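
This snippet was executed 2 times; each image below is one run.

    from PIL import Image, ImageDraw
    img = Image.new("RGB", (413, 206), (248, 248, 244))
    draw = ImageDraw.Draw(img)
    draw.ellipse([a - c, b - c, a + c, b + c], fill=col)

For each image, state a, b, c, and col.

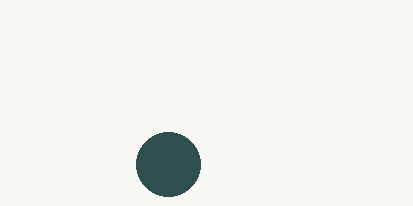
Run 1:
a = 168
b = 164
c = 32
col = 'darkslategray'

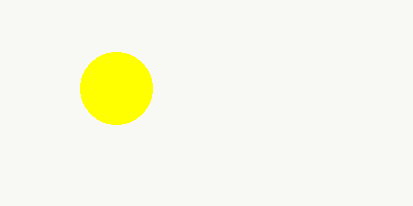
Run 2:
a = 116
b = 88
c = 36
col = 'yellow'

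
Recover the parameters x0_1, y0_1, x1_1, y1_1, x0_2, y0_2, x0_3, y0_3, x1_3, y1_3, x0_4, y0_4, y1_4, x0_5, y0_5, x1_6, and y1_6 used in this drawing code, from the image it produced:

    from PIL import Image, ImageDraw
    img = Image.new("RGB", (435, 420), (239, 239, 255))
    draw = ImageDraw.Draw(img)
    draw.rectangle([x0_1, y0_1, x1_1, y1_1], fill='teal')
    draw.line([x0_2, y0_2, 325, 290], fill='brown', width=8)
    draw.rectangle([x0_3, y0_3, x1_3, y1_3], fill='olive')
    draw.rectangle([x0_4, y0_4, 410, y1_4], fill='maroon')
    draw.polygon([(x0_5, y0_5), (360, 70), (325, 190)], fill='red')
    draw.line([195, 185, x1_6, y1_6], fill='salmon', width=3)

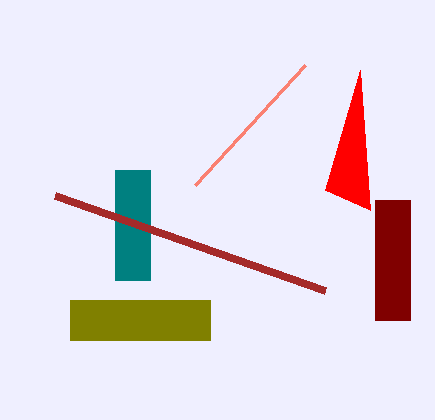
x0_1 = 115
y0_1 = 170
x1_1 = 150
y1_1 = 280
x0_2 = 55
y0_2 = 195
x0_3 = 70
y0_3 = 300
x1_3 = 210
y1_3 = 340
x0_4 = 375
y0_4 = 200
y1_4 = 320
x0_5 = 370
y0_5 = 210
x1_6 = 305
y1_6 = 65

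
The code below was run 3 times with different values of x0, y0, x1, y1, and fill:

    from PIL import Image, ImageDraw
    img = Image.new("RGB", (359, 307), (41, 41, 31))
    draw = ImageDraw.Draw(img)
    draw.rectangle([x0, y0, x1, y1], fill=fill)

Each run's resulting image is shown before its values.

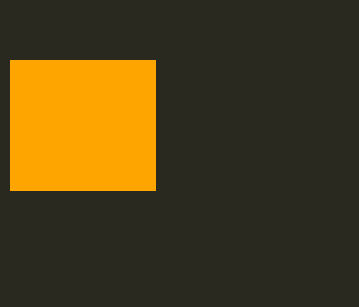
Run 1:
x0 = 10
y0 = 60
x1 = 155
y1 = 190
fill = 'orange'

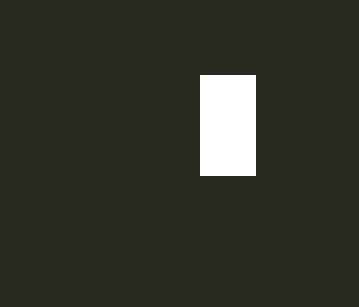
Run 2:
x0 = 200; y0 = 75; x1 = 255; y1 = 175; fill = 'white'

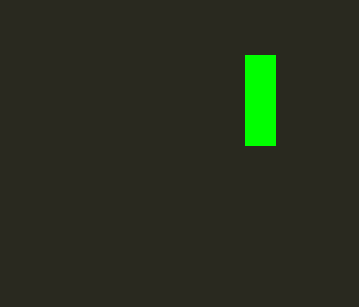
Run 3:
x0 = 245
y0 = 55
x1 = 275
y1 = 145
fill = 'lime'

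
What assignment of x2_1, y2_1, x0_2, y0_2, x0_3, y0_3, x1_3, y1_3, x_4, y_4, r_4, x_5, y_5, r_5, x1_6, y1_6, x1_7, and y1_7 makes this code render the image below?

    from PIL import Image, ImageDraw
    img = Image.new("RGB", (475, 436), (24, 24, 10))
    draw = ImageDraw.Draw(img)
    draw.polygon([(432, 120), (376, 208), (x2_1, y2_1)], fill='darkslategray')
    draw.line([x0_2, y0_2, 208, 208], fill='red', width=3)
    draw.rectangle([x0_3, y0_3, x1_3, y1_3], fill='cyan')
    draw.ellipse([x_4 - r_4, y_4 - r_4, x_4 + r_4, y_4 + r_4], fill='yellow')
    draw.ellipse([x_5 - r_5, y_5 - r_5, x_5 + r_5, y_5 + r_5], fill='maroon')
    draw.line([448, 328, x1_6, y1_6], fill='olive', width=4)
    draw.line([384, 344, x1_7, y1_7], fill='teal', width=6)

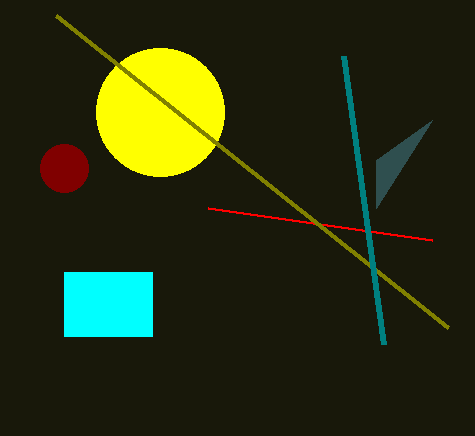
x2_1 = 376; y2_1 = 160; x0_2 = 432; y0_2 = 240; x0_3 = 64; y0_3 = 272; x1_3 = 152; y1_3 = 336; x_4 = 160; y_4 = 112; r_4 = 64; x_5 = 64; y_5 = 168; r_5 = 24; x1_6 = 56; y1_6 = 16; x1_7 = 344; y1_7 = 56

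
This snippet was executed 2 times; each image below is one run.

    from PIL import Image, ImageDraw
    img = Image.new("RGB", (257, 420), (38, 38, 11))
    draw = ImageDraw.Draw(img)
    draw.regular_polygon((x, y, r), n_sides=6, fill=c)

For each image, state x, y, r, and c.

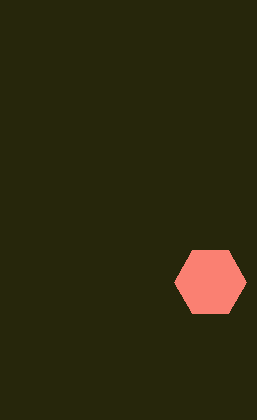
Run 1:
x = 210, y = 282, r = 36, c = 'salmon'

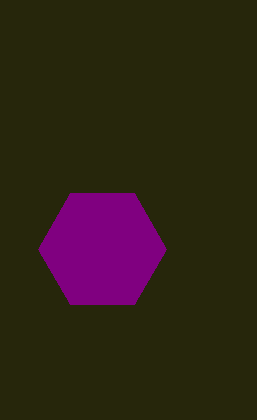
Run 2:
x = 102
y = 249
r = 64
c = 'purple'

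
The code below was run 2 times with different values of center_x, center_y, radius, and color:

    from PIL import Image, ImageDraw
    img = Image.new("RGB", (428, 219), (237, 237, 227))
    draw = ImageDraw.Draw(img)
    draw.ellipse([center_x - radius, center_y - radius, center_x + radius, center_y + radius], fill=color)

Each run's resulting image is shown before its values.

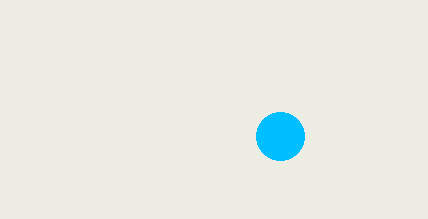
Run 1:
center_x = 280; center_y = 136; radius = 24; color = 'deepskyblue'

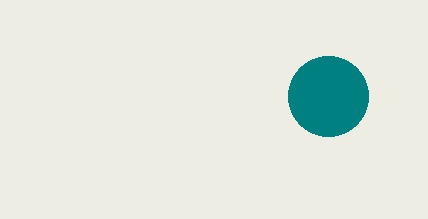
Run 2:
center_x = 328; center_y = 96; radius = 40; color = 'teal'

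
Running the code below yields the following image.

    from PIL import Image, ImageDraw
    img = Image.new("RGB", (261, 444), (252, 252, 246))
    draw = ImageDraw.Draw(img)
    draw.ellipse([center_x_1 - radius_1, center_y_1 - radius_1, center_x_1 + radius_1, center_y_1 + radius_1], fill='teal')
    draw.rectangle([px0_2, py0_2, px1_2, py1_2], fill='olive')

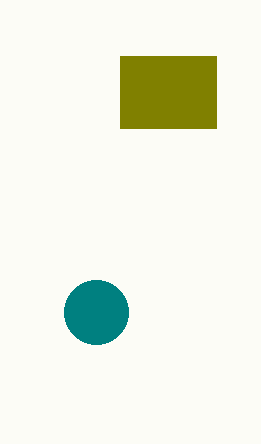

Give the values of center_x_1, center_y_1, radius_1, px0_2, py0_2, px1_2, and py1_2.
center_x_1 = 96
center_y_1 = 312
radius_1 = 32
px0_2 = 120
py0_2 = 56
px1_2 = 216
py1_2 = 128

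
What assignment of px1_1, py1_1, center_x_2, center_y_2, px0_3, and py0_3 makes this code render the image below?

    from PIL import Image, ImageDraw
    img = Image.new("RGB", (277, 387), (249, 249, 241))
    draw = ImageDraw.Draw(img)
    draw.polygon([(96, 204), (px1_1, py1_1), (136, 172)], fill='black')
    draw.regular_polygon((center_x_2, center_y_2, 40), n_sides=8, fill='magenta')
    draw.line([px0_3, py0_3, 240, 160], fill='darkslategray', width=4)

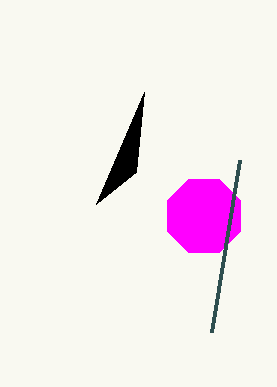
px1_1 = 144
py1_1 = 92
center_x_2 = 204
center_y_2 = 216
px0_3 = 212
py0_3 = 332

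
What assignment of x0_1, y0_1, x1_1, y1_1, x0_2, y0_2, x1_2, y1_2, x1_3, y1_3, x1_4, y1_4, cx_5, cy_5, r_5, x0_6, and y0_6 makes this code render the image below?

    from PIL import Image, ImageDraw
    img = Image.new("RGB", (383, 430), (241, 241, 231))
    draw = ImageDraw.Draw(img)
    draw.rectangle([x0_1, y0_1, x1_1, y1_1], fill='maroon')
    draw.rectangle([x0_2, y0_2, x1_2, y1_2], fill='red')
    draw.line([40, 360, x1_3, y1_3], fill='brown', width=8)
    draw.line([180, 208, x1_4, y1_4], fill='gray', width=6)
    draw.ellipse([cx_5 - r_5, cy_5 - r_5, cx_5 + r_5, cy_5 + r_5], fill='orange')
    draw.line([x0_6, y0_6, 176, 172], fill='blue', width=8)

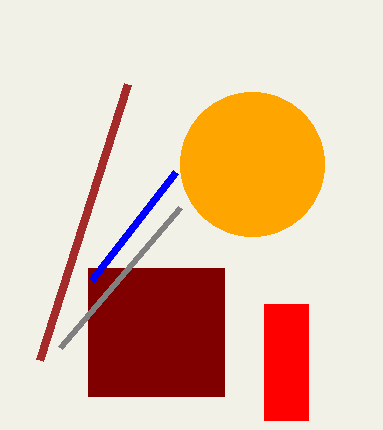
x0_1 = 88
y0_1 = 268
x1_1 = 224
y1_1 = 396
x0_2 = 264
y0_2 = 304
x1_2 = 308
y1_2 = 420
x1_3 = 128
y1_3 = 84
x1_4 = 60
y1_4 = 348
cx_5 = 252
cy_5 = 164
r_5 = 72
x0_6 = 92
y0_6 = 280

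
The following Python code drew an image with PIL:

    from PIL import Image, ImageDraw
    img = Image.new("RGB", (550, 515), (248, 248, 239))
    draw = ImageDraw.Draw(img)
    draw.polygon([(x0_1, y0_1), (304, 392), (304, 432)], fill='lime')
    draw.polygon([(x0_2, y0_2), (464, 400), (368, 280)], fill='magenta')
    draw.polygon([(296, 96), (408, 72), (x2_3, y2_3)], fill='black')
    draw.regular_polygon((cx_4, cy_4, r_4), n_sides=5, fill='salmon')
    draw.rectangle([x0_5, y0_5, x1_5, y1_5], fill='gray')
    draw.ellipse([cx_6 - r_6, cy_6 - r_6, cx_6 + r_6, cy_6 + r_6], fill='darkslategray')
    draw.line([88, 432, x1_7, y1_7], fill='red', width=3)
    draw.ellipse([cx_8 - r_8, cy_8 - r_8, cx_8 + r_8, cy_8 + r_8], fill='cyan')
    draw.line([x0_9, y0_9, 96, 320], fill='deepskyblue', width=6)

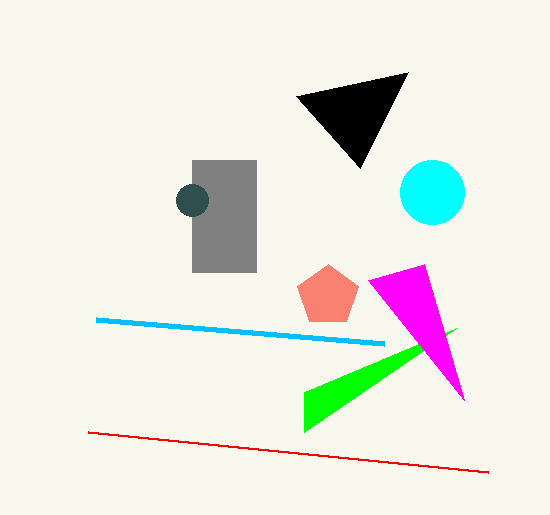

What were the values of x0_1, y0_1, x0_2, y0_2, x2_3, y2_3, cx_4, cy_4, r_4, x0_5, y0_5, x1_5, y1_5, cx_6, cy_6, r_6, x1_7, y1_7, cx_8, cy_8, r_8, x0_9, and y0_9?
x0_1 = 456; y0_1 = 328; x0_2 = 424; y0_2 = 264; x2_3 = 360; y2_3 = 168; cx_4 = 328; cy_4 = 296; r_4 = 32; x0_5 = 192; y0_5 = 160; x1_5 = 256; y1_5 = 272; cx_6 = 192; cy_6 = 200; r_6 = 16; x1_7 = 488; y1_7 = 472; cx_8 = 432; cy_8 = 192; r_8 = 32; x0_9 = 384; y0_9 = 344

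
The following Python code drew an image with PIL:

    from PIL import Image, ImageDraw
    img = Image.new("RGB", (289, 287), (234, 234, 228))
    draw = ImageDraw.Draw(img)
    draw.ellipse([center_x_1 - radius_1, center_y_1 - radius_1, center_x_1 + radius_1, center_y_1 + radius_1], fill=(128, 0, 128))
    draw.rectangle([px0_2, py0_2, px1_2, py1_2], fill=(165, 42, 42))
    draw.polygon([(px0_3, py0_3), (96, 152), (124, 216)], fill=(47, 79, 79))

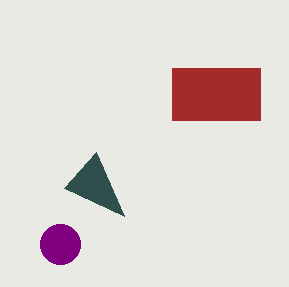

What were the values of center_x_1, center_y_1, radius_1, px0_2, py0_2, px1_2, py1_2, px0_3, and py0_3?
center_x_1 = 60, center_y_1 = 244, radius_1 = 20, px0_2 = 172, py0_2 = 68, px1_2 = 260, py1_2 = 120, px0_3 = 64, py0_3 = 188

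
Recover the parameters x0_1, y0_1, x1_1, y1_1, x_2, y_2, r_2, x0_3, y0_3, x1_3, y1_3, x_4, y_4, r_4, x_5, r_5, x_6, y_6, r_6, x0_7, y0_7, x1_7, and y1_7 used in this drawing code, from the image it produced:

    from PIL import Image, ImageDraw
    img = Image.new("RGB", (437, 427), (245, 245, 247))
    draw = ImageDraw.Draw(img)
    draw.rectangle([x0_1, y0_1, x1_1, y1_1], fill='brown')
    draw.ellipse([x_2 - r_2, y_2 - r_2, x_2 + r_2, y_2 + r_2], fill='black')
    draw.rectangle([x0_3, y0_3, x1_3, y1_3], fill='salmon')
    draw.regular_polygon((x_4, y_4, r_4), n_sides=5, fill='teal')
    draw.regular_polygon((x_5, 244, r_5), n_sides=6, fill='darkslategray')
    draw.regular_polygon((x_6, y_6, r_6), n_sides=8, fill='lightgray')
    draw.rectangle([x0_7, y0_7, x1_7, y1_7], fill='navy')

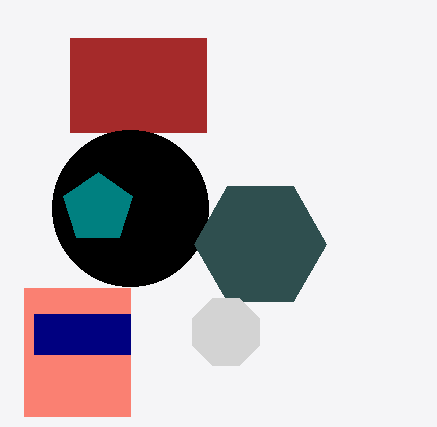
x0_1 = 70
y0_1 = 38
x1_1 = 206
y1_1 = 132
x_2 = 130
y_2 = 208
r_2 = 78
x0_3 = 24
y0_3 = 288
x1_3 = 130
y1_3 = 416
x_4 = 98
y_4 = 208
r_4 = 36
x_5 = 260
r_5 = 66
x_6 = 226
y_6 = 332
r_6 = 36
x0_7 = 34
y0_7 = 314
x1_7 = 130
y1_7 = 354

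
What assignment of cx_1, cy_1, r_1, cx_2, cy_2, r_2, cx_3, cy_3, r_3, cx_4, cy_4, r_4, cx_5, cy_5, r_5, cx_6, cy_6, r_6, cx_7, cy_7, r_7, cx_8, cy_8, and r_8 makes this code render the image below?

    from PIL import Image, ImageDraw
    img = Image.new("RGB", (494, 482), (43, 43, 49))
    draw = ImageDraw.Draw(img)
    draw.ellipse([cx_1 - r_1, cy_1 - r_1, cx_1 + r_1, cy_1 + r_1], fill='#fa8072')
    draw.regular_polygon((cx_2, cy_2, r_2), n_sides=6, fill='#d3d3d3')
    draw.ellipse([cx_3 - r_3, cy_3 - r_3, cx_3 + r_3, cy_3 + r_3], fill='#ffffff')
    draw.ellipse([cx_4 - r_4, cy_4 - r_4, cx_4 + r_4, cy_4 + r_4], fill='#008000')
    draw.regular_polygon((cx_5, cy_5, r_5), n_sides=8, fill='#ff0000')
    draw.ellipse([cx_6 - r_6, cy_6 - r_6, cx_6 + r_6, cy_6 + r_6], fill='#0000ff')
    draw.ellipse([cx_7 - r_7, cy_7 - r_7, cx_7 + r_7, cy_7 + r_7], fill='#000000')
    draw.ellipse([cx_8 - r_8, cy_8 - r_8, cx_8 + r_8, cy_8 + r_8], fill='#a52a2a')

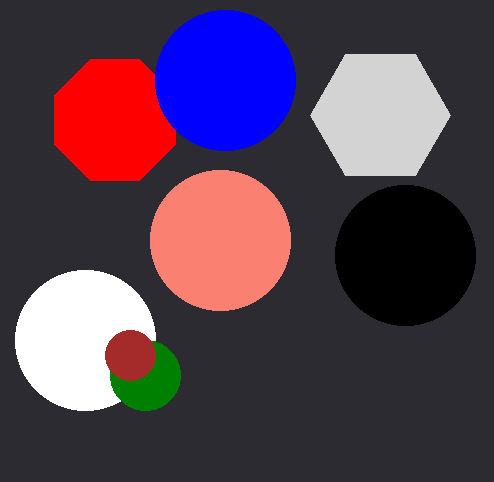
cx_1 = 220, cy_1 = 240, r_1 = 70, cx_2 = 380, cy_2 = 115, r_2 = 70, cx_3 = 85, cy_3 = 340, r_3 = 70, cx_4 = 145, cy_4 = 375, r_4 = 35, cx_5 = 115, cy_5 = 120, r_5 = 65, cx_6 = 225, cy_6 = 80, r_6 = 70, cx_7 = 405, cy_7 = 255, r_7 = 70, cx_8 = 130, cy_8 = 355, r_8 = 25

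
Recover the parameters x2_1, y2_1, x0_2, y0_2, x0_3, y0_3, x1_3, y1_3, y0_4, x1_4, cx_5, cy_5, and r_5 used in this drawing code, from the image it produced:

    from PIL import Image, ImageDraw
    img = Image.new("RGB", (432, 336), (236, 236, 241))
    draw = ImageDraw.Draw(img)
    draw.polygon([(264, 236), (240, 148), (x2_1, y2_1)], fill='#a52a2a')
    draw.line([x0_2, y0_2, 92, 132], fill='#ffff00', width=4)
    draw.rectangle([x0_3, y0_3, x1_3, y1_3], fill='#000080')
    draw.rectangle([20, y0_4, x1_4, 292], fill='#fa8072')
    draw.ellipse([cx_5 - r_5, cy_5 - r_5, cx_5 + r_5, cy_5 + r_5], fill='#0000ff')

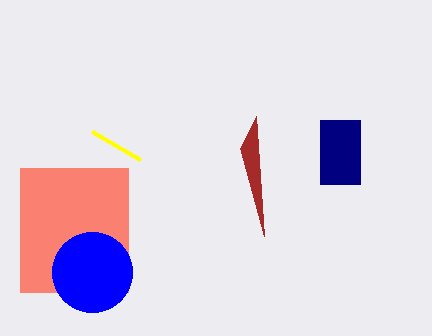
x2_1 = 256
y2_1 = 116
x0_2 = 140
y0_2 = 160
x0_3 = 320
y0_3 = 120
x1_3 = 360
y1_3 = 184
y0_4 = 168
x1_4 = 128
cx_5 = 92
cy_5 = 272
r_5 = 40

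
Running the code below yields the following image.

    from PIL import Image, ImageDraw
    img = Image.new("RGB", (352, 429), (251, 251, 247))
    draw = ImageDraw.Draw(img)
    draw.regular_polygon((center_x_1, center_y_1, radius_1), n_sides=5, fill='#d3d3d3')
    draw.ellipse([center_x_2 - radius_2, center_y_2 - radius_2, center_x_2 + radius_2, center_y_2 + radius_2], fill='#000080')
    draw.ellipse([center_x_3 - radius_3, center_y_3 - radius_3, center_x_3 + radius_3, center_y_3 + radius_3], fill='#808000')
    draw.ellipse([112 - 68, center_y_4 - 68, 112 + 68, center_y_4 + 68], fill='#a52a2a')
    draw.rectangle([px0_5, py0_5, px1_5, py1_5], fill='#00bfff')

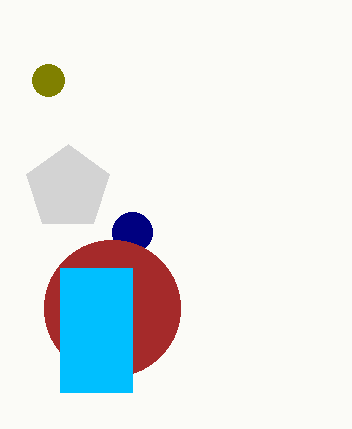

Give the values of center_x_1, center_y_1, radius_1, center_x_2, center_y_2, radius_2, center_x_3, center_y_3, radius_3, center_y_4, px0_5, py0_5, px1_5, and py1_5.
center_x_1 = 68, center_y_1 = 188, radius_1 = 44, center_x_2 = 132, center_y_2 = 232, radius_2 = 20, center_x_3 = 48, center_y_3 = 80, radius_3 = 16, center_y_4 = 308, px0_5 = 60, py0_5 = 268, px1_5 = 132, py1_5 = 392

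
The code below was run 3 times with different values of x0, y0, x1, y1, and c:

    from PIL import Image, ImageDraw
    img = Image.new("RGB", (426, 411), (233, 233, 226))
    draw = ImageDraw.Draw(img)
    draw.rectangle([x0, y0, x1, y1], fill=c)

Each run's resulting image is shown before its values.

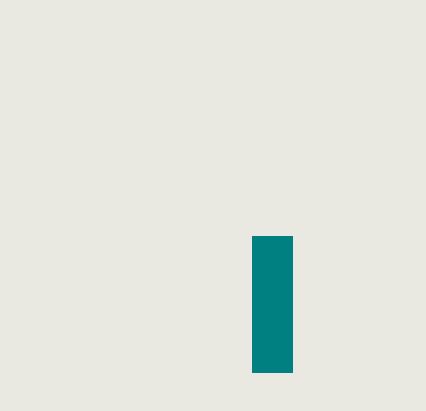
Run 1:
x0 = 252; y0 = 236; x1 = 292; y1 = 372; c = 'teal'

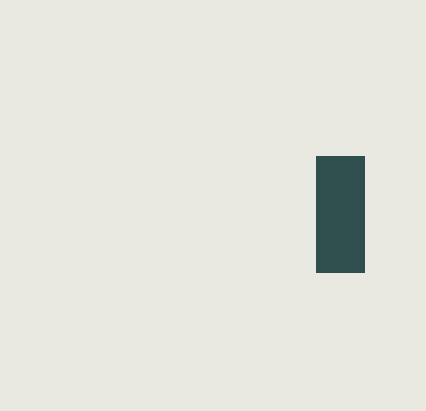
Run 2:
x0 = 316
y0 = 156
x1 = 364
y1 = 272
c = 'darkslategray'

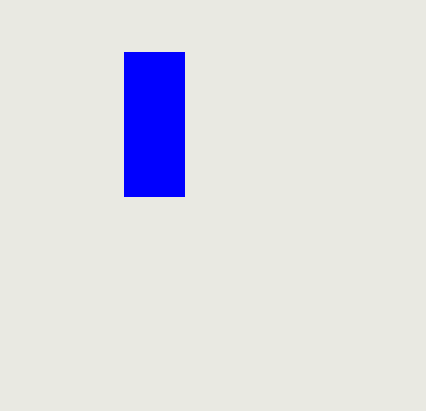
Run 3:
x0 = 124
y0 = 52
x1 = 184
y1 = 196
c = 'blue'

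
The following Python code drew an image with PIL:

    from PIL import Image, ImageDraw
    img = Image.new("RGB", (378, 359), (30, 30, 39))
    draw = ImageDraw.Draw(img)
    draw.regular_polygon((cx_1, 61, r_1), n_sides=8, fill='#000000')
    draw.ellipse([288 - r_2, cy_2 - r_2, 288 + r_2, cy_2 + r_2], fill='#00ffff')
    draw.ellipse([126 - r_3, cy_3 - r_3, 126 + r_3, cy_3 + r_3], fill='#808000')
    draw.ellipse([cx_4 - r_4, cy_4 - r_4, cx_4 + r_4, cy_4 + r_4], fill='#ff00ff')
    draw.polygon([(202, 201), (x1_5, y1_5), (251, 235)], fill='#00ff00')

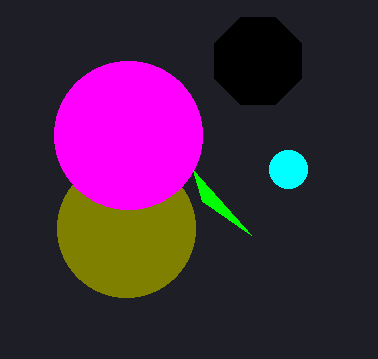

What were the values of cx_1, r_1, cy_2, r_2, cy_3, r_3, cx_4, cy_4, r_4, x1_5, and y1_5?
cx_1 = 258
r_1 = 47
cy_2 = 169
r_2 = 19
cy_3 = 228
r_3 = 69
cx_4 = 128
cy_4 = 135
r_4 = 74
x1_5 = 193
y1_5 = 170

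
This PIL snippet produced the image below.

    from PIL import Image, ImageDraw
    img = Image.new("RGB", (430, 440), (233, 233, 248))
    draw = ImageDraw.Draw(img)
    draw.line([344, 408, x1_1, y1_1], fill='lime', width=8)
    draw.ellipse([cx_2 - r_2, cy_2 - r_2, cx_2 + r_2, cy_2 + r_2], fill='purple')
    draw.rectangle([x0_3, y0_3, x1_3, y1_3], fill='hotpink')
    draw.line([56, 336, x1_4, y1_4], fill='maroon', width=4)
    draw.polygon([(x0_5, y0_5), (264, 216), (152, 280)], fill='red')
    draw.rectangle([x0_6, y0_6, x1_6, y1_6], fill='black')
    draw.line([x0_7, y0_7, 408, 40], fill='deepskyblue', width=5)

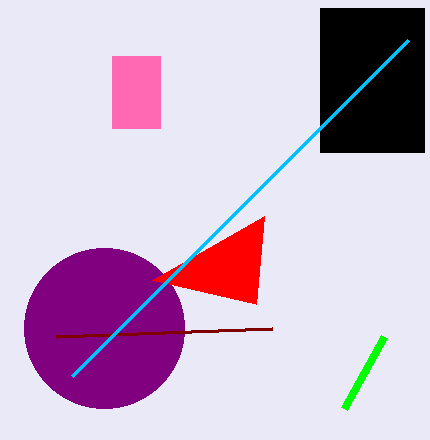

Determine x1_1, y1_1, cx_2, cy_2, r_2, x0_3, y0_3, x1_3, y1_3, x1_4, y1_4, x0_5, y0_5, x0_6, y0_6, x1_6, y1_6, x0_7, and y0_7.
x1_1 = 384
y1_1 = 336
cx_2 = 104
cy_2 = 328
r_2 = 80
x0_3 = 112
y0_3 = 56
x1_3 = 160
y1_3 = 128
x1_4 = 272
y1_4 = 328
x0_5 = 256
y0_5 = 304
x0_6 = 320
y0_6 = 8
x1_6 = 424
y1_6 = 152
x0_7 = 72
y0_7 = 376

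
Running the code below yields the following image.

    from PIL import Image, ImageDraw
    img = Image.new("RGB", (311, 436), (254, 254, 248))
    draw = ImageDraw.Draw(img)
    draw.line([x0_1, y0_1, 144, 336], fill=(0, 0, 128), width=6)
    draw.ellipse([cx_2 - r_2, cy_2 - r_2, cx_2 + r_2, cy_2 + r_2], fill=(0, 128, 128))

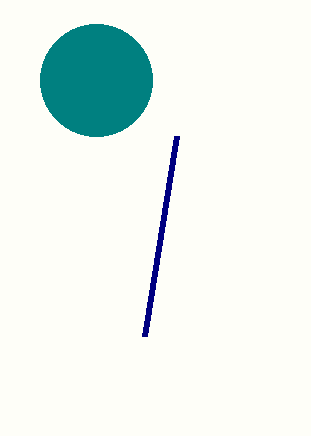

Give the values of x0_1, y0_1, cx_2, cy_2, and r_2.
x0_1 = 176; y0_1 = 136; cx_2 = 96; cy_2 = 80; r_2 = 56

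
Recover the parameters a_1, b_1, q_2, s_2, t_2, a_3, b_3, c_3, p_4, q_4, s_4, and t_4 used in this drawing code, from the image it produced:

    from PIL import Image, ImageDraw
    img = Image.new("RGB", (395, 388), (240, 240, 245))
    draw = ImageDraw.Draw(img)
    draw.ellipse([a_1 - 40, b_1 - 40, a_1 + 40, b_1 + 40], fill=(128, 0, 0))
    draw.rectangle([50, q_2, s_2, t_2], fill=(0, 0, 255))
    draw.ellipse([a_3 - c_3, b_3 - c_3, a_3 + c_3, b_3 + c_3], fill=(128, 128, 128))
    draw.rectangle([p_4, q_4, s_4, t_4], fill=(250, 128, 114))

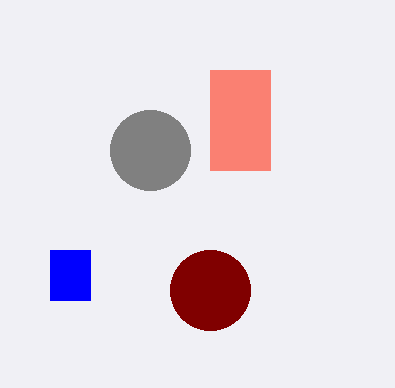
a_1 = 210
b_1 = 290
q_2 = 250
s_2 = 90
t_2 = 300
a_3 = 150
b_3 = 150
c_3 = 40
p_4 = 210
q_4 = 70
s_4 = 270
t_4 = 170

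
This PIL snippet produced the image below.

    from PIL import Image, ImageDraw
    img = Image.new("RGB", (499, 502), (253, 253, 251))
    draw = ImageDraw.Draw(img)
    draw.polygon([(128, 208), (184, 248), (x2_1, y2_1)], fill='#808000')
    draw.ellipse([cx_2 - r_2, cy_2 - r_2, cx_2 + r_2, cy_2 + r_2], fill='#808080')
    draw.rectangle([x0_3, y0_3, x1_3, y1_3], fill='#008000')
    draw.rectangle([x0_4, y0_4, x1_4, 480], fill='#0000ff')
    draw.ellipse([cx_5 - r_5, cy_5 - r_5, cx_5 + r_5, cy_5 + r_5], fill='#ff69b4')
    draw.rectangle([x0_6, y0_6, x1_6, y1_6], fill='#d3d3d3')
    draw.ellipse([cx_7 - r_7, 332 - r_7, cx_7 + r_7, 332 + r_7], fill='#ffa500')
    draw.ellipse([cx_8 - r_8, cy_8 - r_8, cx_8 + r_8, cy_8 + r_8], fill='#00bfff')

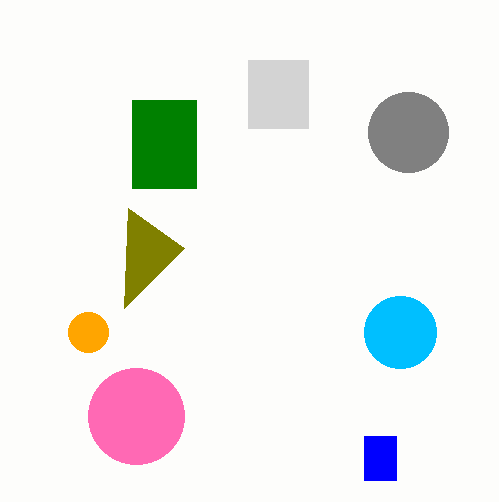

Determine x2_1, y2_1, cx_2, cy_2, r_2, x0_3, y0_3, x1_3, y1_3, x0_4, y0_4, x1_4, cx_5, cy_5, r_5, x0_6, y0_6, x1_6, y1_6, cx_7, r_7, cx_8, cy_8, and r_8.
x2_1 = 124; y2_1 = 308; cx_2 = 408; cy_2 = 132; r_2 = 40; x0_3 = 132; y0_3 = 100; x1_3 = 196; y1_3 = 188; x0_4 = 364; y0_4 = 436; x1_4 = 396; cx_5 = 136; cy_5 = 416; r_5 = 48; x0_6 = 248; y0_6 = 60; x1_6 = 308; y1_6 = 128; cx_7 = 88; r_7 = 20; cx_8 = 400; cy_8 = 332; r_8 = 36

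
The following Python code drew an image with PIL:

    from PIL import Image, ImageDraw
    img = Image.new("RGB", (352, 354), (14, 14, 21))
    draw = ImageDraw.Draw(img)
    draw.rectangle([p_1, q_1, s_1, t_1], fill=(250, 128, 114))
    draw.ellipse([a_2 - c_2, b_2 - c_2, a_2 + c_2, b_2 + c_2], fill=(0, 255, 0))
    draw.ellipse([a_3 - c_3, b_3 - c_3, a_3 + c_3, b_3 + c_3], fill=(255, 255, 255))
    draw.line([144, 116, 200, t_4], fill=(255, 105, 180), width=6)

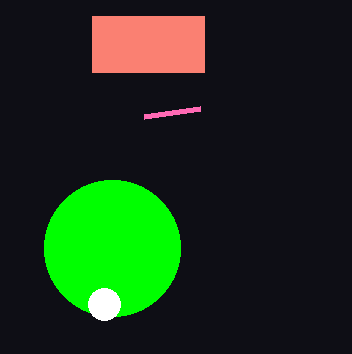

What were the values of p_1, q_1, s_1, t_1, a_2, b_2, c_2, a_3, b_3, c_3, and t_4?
p_1 = 92; q_1 = 16; s_1 = 204; t_1 = 72; a_2 = 112; b_2 = 248; c_2 = 68; a_3 = 104; b_3 = 304; c_3 = 16; t_4 = 108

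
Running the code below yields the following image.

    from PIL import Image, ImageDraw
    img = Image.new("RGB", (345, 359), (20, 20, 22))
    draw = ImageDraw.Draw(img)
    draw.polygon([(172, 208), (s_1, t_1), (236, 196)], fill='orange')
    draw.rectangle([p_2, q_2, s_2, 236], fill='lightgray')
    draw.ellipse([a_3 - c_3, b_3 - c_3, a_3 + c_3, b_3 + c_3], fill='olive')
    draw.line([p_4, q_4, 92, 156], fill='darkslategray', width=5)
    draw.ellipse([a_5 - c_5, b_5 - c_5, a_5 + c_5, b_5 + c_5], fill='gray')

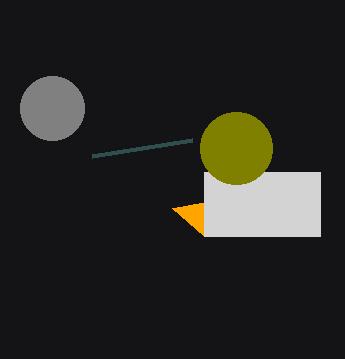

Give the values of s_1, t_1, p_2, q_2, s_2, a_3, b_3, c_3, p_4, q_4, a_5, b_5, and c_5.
s_1 = 204, t_1 = 236, p_2 = 204, q_2 = 172, s_2 = 320, a_3 = 236, b_3 = 148, c_3 = 36, p_4 = 192, q_4 = 140, a_5 = 52, b_5 = 108, c_5 = 32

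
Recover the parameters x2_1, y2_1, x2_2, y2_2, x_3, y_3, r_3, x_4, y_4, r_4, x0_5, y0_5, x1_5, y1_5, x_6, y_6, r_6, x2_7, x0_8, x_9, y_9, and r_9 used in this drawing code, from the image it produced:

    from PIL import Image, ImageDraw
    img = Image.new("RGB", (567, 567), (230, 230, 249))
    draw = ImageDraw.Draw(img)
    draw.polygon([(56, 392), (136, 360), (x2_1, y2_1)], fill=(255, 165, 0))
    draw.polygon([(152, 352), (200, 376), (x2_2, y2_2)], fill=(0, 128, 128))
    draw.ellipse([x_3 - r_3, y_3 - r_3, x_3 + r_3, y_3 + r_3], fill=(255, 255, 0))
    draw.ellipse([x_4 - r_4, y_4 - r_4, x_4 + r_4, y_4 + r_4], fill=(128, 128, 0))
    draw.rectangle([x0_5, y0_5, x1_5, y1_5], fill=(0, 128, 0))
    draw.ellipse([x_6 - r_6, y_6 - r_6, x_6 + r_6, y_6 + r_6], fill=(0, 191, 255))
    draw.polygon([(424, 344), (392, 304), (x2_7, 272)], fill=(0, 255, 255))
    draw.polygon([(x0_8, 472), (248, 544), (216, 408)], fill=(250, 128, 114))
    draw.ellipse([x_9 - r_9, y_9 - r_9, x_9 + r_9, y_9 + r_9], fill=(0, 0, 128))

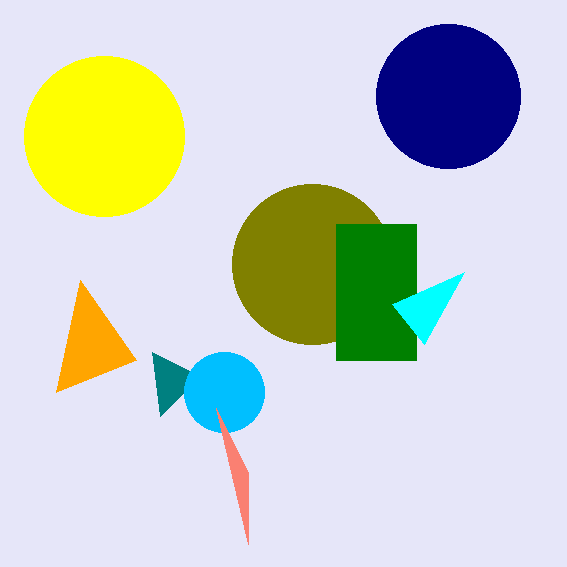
x2_1 = 80, y2_1 = 280, x2_2 = 160, y2_2 = 416, x_3 = 104, y_3 = 136, r_3 = 80, x_4 = 312, y_4 = 264, r_4 = 80, x0_5 = 336, y0_5 = 224, x1_5 = 416, y1_5 = 360, x_6 = 224, y_6 = 392, r_6 = 40, x2_7 = 464, x0_8 = 248, x_9 = 448, y_9 = 96, r_9 = 72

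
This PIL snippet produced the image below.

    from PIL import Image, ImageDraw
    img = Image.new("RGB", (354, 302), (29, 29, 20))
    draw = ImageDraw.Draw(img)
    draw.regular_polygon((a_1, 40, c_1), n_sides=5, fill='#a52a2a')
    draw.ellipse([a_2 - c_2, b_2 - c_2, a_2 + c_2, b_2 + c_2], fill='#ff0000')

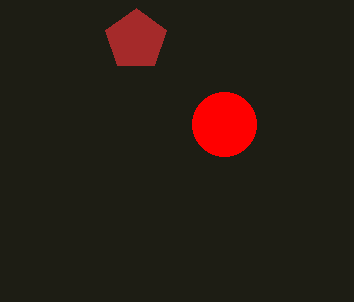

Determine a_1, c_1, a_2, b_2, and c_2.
a_1 = 136; c_1 = 32; a_2 = 224; b_2 = 124; c_2 = 32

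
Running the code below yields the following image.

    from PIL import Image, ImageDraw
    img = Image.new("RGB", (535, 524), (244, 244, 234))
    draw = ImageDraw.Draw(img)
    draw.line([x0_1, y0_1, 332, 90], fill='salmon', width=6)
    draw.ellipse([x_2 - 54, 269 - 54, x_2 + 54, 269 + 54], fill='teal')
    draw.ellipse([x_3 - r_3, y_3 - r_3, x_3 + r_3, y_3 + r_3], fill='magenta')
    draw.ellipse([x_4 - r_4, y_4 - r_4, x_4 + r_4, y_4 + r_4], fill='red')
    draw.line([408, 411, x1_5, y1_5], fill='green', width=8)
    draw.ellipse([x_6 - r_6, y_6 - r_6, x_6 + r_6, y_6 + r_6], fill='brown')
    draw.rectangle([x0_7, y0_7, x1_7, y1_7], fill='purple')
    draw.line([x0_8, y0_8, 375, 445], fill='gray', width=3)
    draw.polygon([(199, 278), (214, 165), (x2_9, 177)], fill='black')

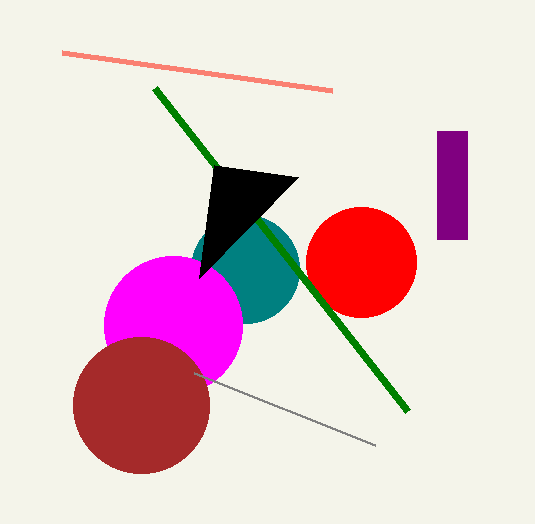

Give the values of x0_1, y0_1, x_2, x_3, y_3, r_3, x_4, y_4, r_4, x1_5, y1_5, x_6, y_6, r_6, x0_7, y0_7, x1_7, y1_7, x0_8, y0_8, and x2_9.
x0_1 = 62; y0_1 = 52; x_2 = 245; x_3 = 173; y_3 = 325; r_3 = 69; x_4 = 361; y_4 = 262; r_4 = 55; x1_5 = 155; y1_5 = 88; x_6 = 141; y_6 = 405; r_6 = 68; x0_7 = 437; y0_7 = 131; x1_7 = 467; y1_7 = 239; x0_8 = 194; y0_8 = 373; x2_9 = 298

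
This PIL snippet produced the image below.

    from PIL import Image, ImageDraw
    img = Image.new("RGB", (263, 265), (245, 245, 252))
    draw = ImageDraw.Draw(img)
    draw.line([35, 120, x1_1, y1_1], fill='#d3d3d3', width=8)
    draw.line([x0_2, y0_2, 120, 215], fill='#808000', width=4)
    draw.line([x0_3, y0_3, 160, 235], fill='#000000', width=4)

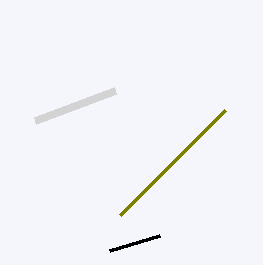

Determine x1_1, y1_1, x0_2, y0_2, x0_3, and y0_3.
x1_1 = 115, y1_1 = 90, x0_2 = 225, y0_2 = 110, x0_3 = 110, y0_3 = 250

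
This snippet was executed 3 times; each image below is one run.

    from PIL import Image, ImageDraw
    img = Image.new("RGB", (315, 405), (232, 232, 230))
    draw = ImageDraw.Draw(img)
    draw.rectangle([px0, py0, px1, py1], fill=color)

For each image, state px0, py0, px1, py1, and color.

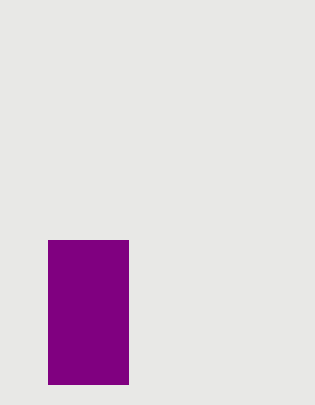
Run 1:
px0 = 48; py0 = 240; px1 = 128; py1 = 384; color = 'purple'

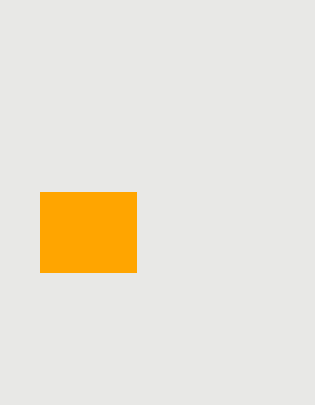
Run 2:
px0 = 40
py0 = 192
px1 = 136
py1 = 272
color = 'orange'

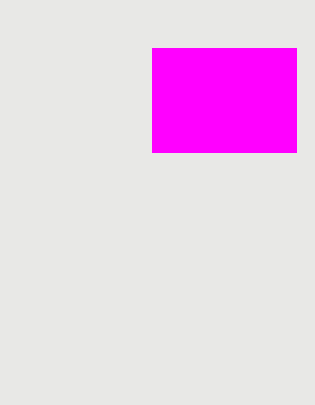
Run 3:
px0 = 152; py0 = 48; px1 = 296; py1 = 152; color = 'magenta'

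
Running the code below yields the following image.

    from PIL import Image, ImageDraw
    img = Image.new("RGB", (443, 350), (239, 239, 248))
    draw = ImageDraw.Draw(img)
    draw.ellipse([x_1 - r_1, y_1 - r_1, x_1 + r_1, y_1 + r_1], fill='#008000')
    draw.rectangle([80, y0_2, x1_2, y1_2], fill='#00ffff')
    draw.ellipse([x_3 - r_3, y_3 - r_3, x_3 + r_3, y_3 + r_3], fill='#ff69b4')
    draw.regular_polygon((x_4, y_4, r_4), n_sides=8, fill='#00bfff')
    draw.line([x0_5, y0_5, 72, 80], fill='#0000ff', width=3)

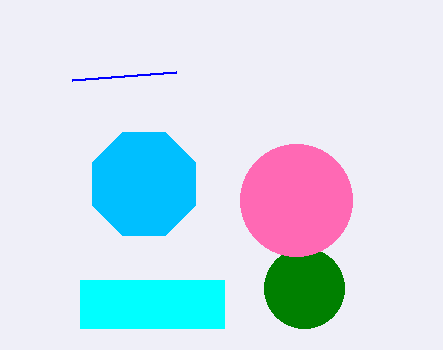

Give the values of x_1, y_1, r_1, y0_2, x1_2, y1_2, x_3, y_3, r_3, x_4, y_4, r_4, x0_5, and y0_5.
x_1 = 304
y_1 = 288
r_1 = 40
y0_2 = 280
x1_2 = 224
y1_2 = 328
x_3 = 296
y_3 = 200
r_3 = 56
x_4 = 144
y_4 = 184
r_4 = 56
x0_5 = 176
y0_5 = 72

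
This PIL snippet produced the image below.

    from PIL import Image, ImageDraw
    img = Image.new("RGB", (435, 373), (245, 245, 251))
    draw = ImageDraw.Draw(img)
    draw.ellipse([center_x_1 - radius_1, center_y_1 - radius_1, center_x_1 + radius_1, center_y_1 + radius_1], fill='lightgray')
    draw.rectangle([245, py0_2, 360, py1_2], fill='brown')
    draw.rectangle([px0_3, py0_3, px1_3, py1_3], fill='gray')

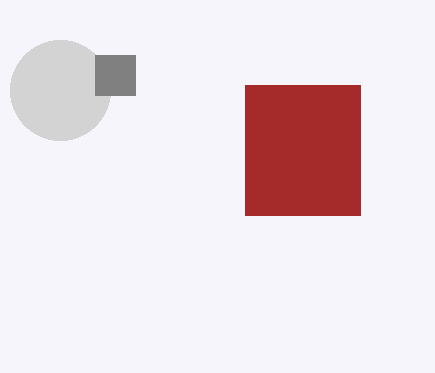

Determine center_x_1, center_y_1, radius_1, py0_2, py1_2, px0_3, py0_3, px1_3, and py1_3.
center_x_1 = 60
center_y_1 = 90
radius_1 = 50
py0_2 = 85
py1_2 = 215
px0_3 = 95
py0_3 = 55
px1_3 = 135
py1_3 = 95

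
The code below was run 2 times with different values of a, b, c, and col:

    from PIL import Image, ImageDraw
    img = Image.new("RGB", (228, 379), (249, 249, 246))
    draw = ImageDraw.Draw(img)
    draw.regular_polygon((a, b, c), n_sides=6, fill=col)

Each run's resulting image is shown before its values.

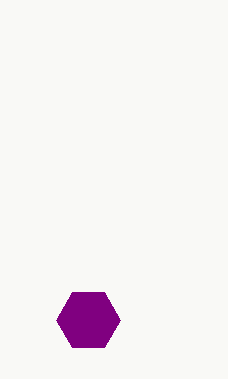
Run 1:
a = 88; b = 320; c = 32; col = 'purple'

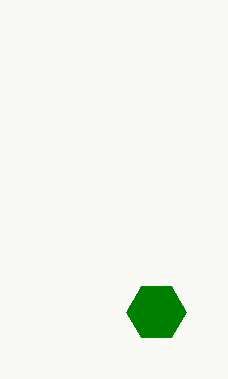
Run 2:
a = 156
b = 312
c = 30
col = 'green'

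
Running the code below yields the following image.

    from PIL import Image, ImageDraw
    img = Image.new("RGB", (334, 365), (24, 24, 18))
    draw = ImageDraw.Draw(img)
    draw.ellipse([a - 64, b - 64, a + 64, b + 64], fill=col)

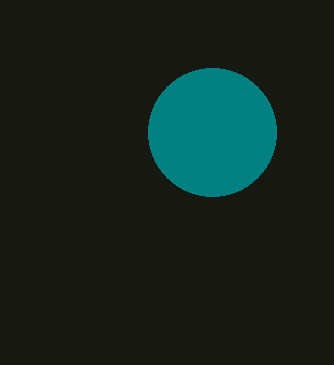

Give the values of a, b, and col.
a = 212, b = 132, col = 'teal'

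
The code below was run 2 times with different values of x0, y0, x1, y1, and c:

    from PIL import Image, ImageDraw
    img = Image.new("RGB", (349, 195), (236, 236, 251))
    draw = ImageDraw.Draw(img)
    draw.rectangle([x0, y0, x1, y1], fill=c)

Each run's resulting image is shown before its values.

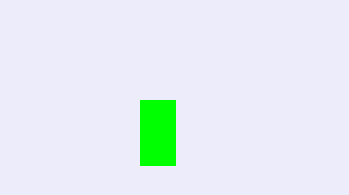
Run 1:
x0 = 140, y0 = 100, x1 = 175, y1 = 165, c = 'lime'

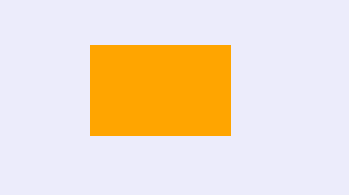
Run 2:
x0 = 90
y0 = 45
x1 = 230
y1 = 135
c = 'orange'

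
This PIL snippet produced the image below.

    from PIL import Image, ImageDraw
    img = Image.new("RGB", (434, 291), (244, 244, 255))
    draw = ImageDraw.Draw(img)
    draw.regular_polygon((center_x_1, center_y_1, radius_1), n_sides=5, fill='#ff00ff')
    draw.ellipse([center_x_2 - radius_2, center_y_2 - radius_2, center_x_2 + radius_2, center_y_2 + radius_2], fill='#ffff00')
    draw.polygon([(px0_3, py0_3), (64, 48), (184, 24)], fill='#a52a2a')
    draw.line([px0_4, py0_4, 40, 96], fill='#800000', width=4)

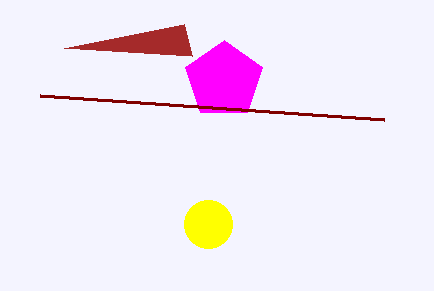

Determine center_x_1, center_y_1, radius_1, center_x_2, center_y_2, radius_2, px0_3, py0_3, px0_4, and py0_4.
center_x_1 = 224, center_y_1 = 80, radius_1 = 40, center_x_2 = 208, center_y_2 = 224, radius_2 = 24, px0_3 = 192, py0_3 = 56, px0_4 = 384, py0_4 = 120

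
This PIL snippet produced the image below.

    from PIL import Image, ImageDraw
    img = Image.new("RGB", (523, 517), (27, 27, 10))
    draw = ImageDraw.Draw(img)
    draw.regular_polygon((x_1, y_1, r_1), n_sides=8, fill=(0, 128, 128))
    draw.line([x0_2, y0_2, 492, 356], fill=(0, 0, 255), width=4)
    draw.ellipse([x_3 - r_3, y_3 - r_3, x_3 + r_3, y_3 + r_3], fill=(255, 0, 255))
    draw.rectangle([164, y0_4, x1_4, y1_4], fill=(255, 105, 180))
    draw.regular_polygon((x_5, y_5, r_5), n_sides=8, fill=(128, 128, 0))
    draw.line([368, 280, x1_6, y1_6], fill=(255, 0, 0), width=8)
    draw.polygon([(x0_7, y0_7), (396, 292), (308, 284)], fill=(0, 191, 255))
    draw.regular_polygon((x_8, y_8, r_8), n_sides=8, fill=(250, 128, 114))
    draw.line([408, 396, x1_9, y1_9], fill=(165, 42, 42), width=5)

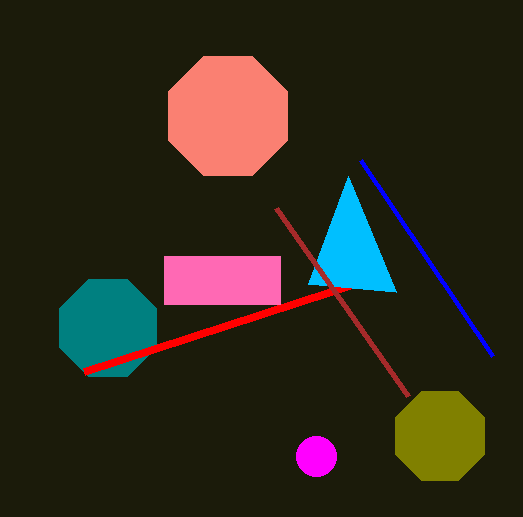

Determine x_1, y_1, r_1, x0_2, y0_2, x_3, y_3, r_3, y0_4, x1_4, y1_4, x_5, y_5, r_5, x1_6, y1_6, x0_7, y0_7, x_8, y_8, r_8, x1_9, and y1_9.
x_1 = 108; y_1 = 328; r_1 = 52; x0_2 = 360; y0_2 = 160; x_3 = 316; y_3 = 456; r_3 = 20; y0_4 = 256; x1_4 = 280; y1_4 = 304; x_5 = 440; y_5 = 436; r_5 = 48; x1_6 = 84; y1_6 = 372; x0_7 = 348; y0_7 = 176; x_8 = 228; y_8 = 116; r_8 = 64; x1_9 = 276; y1_9 = 208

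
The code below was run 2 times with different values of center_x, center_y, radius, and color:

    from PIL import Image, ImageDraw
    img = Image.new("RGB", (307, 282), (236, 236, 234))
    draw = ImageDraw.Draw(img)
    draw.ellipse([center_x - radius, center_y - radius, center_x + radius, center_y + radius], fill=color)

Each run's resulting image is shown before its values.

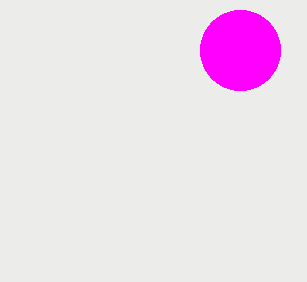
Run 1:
center_x = 240, center_y = 50, radius = 40, color = 'magenta'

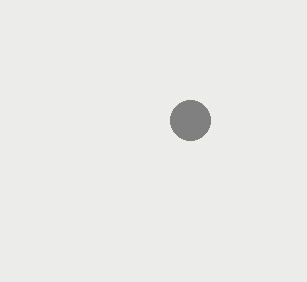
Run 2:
center_x = 190; center_y = 120; radius = 20; color = 'gray'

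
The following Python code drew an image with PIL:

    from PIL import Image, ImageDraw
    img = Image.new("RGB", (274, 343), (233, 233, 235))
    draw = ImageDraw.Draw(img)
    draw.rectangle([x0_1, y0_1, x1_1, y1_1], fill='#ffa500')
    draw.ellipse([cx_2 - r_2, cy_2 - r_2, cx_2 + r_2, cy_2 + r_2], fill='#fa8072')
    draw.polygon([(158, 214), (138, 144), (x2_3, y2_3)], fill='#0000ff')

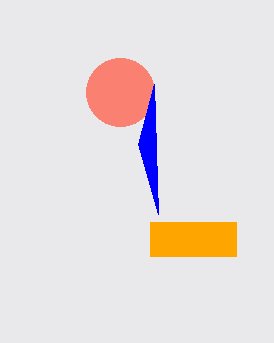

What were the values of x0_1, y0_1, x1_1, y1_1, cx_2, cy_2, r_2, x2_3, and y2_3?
x0_1 = 150
y0_1 = 222
x1_1 = 236
y1_1 = 256
cx_2 = 120
cy_2 = 92
r_2 = 34
x2_3 = 154
y2_3 = 84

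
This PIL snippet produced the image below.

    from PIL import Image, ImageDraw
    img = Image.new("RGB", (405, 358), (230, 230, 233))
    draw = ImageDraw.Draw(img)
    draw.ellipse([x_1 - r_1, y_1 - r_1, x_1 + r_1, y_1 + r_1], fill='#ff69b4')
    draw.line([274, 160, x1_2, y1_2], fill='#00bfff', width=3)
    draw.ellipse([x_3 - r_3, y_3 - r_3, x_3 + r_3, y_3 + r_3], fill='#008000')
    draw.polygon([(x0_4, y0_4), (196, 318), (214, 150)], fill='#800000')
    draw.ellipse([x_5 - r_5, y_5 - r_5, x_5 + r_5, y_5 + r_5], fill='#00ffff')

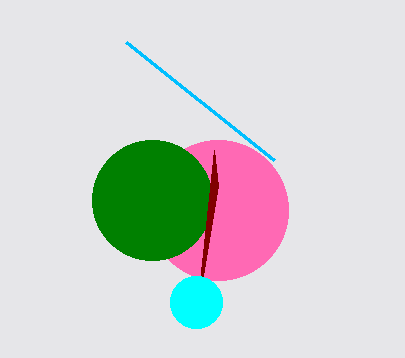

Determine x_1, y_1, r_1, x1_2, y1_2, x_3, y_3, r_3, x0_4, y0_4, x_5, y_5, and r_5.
x_1 = 218; y_1 = 210; r_1 = 70; x1_2 = 126; y1_2 = 42; x_3 = 152; y_3 = 200; r_3 = 60; x0_4 = 218; y0_4 = 186; x_5 = 196; y_5 = 302; r_5 = 26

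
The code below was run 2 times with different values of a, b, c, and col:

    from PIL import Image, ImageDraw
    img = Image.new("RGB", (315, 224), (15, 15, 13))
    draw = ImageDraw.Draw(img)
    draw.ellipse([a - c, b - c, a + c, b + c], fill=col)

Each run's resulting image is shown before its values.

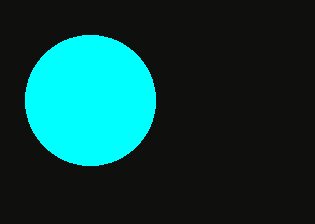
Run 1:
a = 90
b = 100
c = 65
col = 'cyan'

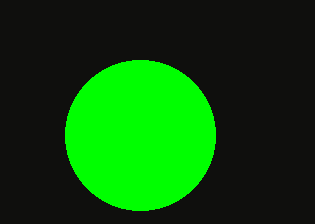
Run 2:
a = 140; b = 135; c = 75; col = 'lime'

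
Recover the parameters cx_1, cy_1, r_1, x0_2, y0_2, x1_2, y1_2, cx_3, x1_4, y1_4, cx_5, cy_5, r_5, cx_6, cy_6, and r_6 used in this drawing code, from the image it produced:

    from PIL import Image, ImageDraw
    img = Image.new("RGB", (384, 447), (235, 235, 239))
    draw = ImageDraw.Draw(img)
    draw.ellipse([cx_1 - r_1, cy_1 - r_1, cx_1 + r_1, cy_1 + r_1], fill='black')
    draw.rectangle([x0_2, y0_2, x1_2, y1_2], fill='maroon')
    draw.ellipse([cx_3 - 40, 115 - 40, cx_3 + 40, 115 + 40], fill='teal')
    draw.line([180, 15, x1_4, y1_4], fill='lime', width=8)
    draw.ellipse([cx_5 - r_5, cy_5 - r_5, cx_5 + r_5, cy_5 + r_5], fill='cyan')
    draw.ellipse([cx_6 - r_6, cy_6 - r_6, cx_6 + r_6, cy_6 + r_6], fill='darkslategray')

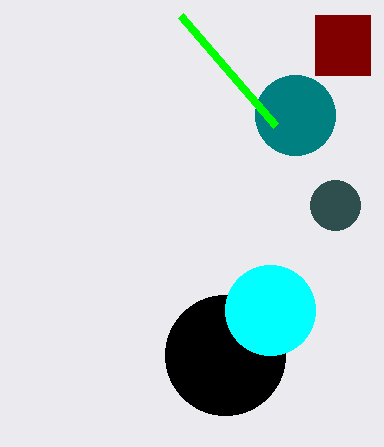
cx_1 = 225, cy_1 = 355, r_1 = 60, x0_2 = 315, y0_2 = 15, x1_2 = 370, y1_2 = 75, cx_3 = 295, x1_4 = 275, y1_4 = 125, cx_5 = 270, cy_5 = 310, r_5 = 45, cx_6 = 335, cy_6 = 205, r_6 = 25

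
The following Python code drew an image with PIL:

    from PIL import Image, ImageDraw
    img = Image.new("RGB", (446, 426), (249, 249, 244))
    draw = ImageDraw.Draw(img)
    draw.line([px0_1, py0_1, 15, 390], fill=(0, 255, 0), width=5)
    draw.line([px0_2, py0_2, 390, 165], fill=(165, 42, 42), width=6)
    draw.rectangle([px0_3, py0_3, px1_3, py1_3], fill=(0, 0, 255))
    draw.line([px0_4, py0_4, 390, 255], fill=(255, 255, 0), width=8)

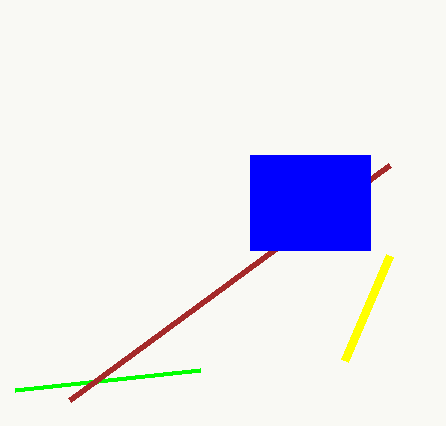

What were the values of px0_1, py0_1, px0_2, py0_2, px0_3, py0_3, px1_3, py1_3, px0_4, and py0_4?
px0_1 = 200, py0_1 = 370, px0_2 = 70, py0_2 = 400, px0_3 = 250, py0_3 = 155, px1_3 = 370, py1_3 = 250, px0_4 = 345, py0_4 = 360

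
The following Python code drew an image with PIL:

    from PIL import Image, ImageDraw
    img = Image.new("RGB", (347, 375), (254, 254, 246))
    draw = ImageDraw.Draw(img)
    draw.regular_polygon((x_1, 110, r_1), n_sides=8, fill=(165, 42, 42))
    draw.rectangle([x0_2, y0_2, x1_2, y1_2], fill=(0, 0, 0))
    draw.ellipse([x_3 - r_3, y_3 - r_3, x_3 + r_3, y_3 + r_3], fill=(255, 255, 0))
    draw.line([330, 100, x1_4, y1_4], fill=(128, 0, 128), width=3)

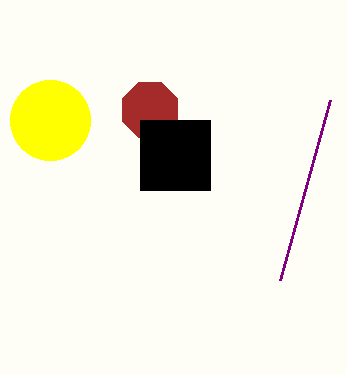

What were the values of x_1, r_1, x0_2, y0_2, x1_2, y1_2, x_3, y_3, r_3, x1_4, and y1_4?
x_1 = 150
r_1 = 30
x0_2 = 140
y0_2 = 120
x1_2 = 210
y1_2 = 190
x_3 = 50
y_3 = 120
r_3 = 40
x1_4 = 280
y1_4 = 280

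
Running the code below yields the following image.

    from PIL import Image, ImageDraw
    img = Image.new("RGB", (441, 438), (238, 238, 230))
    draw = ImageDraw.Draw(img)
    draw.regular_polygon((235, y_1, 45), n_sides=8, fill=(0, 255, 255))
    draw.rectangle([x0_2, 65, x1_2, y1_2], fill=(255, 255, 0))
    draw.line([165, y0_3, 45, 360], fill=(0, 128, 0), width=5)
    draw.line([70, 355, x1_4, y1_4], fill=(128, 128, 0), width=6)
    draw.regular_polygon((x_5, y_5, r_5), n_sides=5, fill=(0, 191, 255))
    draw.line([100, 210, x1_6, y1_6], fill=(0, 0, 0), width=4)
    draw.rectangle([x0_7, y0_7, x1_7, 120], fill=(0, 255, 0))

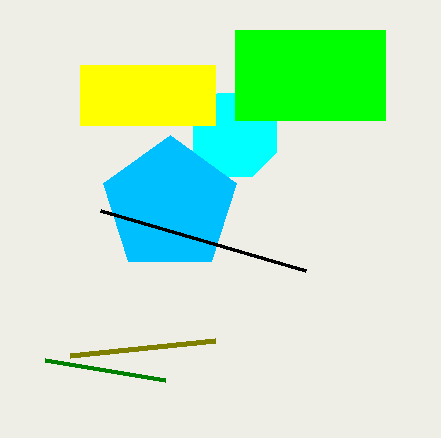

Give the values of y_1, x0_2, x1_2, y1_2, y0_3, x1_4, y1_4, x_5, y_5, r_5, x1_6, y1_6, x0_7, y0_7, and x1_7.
y_1 = 135; x0_2 = 80; x1_2 = 215; y1_2 = 125; y0_3 = 380; x1_4 = 215; y1_4 = 340; x_5 = 170; y_5 = 205; r_5 = 70; x1_6 = 305; y1_6 = 270; x0_7 = 235; y0_7 = 30; x1_7 = 385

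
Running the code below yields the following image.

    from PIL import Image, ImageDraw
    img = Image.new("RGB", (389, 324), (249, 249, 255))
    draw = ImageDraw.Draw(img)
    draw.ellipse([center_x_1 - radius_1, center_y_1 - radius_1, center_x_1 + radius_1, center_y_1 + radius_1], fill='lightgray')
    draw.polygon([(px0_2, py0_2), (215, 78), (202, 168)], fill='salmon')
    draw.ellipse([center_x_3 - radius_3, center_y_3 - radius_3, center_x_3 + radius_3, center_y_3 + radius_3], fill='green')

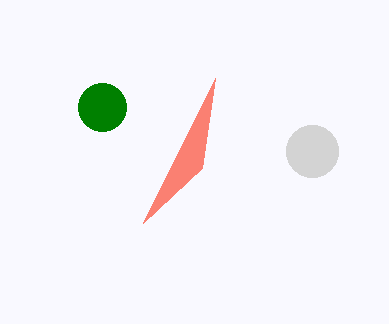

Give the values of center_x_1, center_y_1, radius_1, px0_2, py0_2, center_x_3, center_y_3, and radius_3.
center_x_1 = 312; center_y_1 = 151; radius_1 = 26; px0_2 = 143; py0_2 = 223; center_x_3 = 102; center_y_3 = 107; radius_3 = 24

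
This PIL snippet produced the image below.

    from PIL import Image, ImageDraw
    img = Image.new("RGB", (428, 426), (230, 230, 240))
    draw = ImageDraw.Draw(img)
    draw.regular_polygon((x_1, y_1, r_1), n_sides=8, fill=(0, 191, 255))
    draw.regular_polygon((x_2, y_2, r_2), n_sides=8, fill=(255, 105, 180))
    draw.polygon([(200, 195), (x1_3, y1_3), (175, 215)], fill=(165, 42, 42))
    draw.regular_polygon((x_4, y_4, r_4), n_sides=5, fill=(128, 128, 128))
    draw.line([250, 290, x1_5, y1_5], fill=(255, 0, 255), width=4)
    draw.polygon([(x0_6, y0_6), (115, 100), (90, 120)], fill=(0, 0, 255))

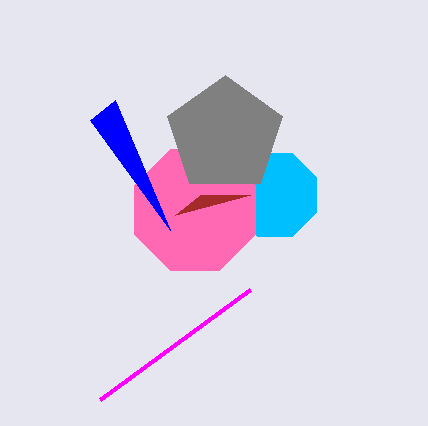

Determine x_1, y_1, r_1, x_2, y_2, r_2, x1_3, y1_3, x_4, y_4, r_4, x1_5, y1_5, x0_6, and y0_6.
x_1 = 275, y_1 = 195, r_1 = 45, x_2 = 195, y_2 = 210, r_2 = 65, x1_3 = 250, y1_3 = 195, x_4 = 225, y_4 = 135, r_4 = 60, x1_5 = 100, y1_5 = 400, x0_6 = 170, y0_6 = 230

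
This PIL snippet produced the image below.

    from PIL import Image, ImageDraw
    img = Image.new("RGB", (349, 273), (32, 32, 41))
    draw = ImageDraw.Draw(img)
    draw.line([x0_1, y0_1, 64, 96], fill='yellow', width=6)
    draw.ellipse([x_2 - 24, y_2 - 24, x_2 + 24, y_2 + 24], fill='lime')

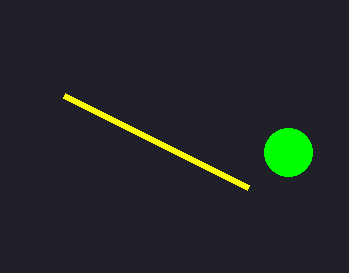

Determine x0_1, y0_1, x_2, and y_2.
x0_1 = 248
y0_1 = 188
x_2 = 288
y_2 = 152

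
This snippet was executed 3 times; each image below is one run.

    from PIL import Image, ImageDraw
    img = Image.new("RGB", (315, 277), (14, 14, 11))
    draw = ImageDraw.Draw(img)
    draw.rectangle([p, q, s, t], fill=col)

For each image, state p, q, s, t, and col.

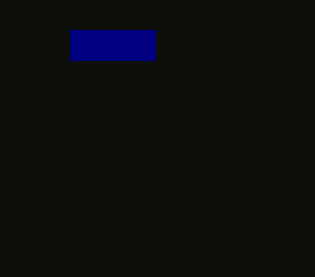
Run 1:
p = 70
q = 30
s = 155
t = 60
col = 'navy'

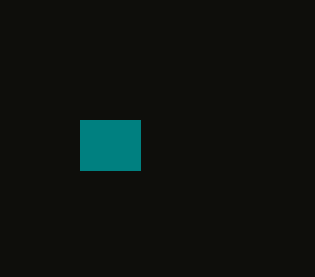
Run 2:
p = 80; q = 120; s = 140; t = 170; col = 'teal'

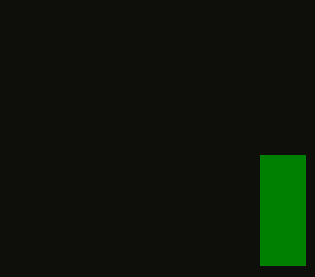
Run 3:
p = 260, q = 155, s = 305, t = 265, col = 'green'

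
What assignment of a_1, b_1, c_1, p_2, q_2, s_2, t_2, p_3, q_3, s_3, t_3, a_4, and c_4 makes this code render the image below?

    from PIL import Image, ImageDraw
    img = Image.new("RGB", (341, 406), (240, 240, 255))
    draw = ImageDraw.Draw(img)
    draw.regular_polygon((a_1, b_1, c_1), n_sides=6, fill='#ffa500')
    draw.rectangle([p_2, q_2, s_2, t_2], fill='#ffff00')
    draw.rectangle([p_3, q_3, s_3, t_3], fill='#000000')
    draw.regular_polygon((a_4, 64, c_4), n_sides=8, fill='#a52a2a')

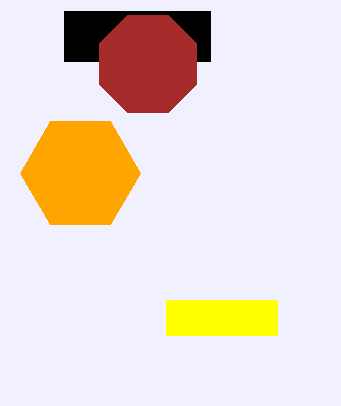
a_1 = 80
b_1 = 173
c_1 = 60
p_2 = 166
q_2 = 300
s_2 = 277
t_2 = 335
p_3 = 64
q_3 = 11
s_3 = 210
t_3 = 61
a_4 = 148
c_4 = 53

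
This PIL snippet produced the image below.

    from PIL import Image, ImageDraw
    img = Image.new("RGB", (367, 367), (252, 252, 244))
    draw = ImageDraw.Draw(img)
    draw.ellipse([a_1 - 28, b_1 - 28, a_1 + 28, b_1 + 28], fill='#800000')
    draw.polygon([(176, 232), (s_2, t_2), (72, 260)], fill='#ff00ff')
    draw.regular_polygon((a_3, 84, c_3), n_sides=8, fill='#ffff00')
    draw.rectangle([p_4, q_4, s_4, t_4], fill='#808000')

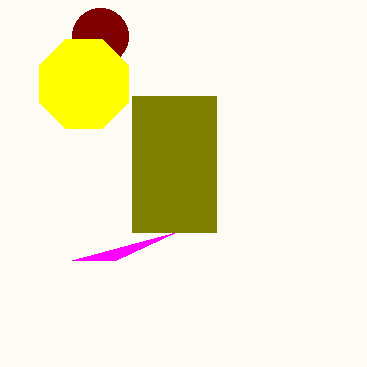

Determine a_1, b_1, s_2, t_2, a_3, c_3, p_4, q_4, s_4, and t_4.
a_1 = 100, b_1 = 36, s_2 = 116, t_2 = 260, a_3 = 84, c_3 = 48, p_4 = 132, q_4 = 96, s_4 = 216, t_4 = 232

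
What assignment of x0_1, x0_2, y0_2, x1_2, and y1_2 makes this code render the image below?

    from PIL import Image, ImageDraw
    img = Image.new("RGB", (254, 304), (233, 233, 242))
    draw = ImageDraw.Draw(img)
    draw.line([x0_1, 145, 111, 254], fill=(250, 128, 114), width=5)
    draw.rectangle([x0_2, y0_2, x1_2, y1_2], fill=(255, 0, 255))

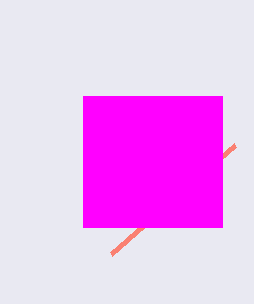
x0_1 = 235, x0_2 = 83, y0_2 = 96, x1_2 = 222, y1_2 = 227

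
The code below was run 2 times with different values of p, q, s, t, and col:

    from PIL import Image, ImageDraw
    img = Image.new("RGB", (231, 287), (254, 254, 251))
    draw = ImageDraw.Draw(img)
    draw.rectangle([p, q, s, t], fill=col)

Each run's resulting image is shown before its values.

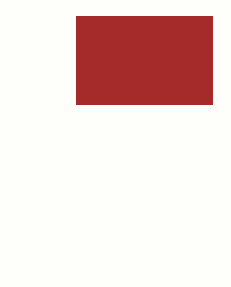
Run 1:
p = 76, q = 16, s = 212, t = 104, col = 'brown'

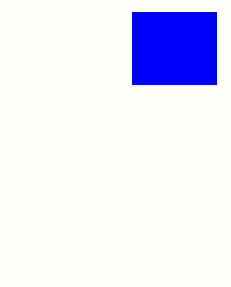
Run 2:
p = 132
q = 12
s = 216
t = 84
col = 'blue'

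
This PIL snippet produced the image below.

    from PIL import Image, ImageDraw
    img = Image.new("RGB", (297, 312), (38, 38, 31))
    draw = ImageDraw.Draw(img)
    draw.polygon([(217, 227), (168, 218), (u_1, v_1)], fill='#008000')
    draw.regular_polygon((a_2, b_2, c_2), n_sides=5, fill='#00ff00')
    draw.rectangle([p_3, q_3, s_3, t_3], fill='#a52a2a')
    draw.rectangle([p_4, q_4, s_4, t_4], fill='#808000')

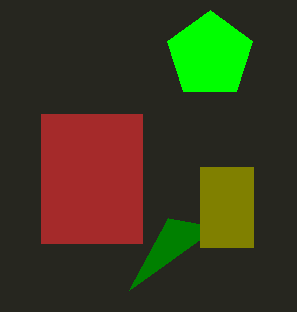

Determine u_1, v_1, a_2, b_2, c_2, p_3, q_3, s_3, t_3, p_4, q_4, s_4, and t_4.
u_1 = 129; v_1 = 290; a_2 = 210; b_2 = 55; c_2 = 45; p_3 = 41; q_3 = 114; s_3 = 142; t_3 = 243; p_4 = 200; q_4 = 167; s_4 = 253; t_4 = 247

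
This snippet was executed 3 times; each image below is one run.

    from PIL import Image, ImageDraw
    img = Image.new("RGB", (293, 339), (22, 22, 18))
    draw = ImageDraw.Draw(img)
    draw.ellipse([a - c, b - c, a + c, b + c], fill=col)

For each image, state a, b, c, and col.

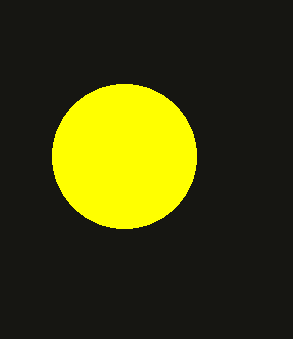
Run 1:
a = 124; b = 156; c = 72; col = 'yellow'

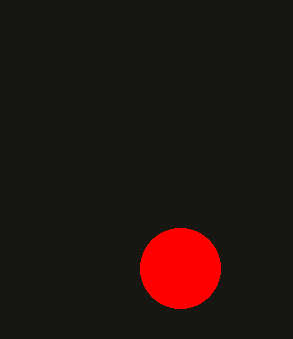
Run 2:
a = 180
b = 268
c = 40
col = 'red'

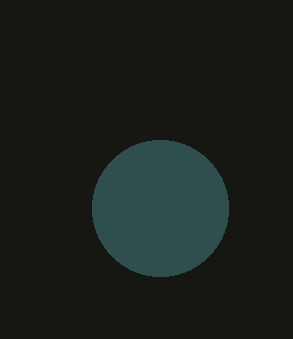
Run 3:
a = 160; b = 208; c = 68; col = 'darkslategray'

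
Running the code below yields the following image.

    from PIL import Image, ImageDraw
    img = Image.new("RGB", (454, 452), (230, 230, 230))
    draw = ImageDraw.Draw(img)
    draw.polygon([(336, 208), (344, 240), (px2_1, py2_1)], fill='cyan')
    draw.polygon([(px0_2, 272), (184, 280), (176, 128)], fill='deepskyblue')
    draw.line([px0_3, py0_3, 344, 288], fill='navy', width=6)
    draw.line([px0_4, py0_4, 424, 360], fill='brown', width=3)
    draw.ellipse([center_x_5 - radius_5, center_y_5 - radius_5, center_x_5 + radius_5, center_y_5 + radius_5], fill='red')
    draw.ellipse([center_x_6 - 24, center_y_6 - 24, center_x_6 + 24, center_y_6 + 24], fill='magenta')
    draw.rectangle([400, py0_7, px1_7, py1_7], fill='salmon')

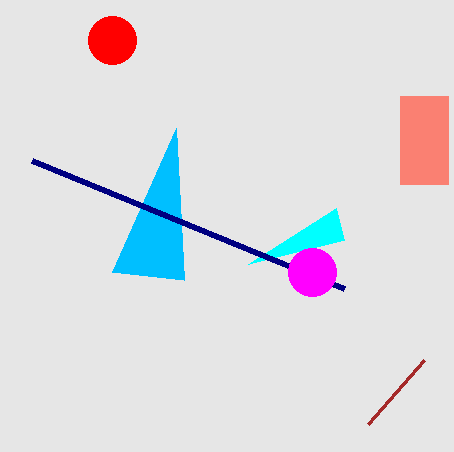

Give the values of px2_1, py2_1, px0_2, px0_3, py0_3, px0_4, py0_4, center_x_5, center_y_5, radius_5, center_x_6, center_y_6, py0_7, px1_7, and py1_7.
px2_1 = 248; py2_1 = 264; px0_2 = 112; px0_3 = 32; py0_3 = 160; px0_4 = 368; py0_4 = 424; center_x_5 = 112; center_y_5 = 40; radius_5 = 24; center_x_6 = 312; center_y_6 = 272; py0_7 = 96; px1_7 = 448; py1_7 = 184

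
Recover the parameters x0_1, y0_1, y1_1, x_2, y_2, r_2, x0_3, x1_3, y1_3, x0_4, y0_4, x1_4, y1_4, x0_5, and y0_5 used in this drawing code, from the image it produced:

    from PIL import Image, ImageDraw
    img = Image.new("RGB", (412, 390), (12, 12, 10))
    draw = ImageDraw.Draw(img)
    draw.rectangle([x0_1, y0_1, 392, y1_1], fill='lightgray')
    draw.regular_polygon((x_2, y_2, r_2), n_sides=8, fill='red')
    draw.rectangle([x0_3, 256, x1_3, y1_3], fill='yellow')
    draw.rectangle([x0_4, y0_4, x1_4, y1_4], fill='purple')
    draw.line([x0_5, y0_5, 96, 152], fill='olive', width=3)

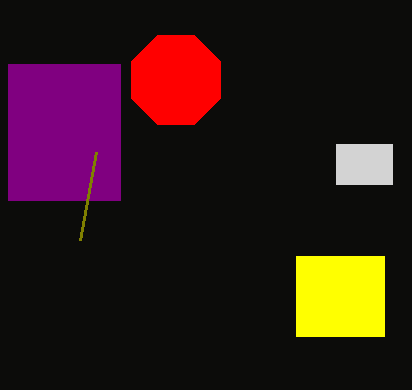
x0_1 = 336; y0_1 = 144; y1_1 = 184; x_2 = 176; y_2 = 80; r_2 = 48; x0_3 = 296; x1_3 = 384; y1_3 = 336; x0_4 = 8; y0_4 = 64; x1_4 = 120; y1_4 = 200; x0_5 = 80; y0_5 = 240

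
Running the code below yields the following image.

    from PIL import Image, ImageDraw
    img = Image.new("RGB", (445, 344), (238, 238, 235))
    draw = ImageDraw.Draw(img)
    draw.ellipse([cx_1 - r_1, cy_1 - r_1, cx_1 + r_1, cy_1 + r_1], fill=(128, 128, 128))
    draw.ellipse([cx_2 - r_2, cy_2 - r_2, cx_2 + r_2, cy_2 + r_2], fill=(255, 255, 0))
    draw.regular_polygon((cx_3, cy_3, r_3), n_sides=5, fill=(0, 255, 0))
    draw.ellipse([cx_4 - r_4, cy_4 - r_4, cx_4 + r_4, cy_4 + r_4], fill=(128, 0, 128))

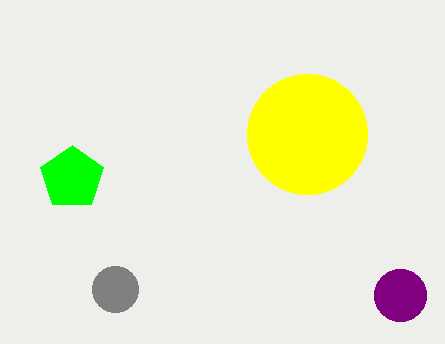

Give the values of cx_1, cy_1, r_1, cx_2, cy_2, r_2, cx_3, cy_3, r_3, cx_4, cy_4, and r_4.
cx_1 = 115; cy_1 = 289; r_1 = 23; cx_2 = 307; cy_2 = 134; r_2 = 60; cx_3 = 72; cy_3 = 178; r_3 = 33; cx_4 = 400; cy_4 = 295; r_4 = 26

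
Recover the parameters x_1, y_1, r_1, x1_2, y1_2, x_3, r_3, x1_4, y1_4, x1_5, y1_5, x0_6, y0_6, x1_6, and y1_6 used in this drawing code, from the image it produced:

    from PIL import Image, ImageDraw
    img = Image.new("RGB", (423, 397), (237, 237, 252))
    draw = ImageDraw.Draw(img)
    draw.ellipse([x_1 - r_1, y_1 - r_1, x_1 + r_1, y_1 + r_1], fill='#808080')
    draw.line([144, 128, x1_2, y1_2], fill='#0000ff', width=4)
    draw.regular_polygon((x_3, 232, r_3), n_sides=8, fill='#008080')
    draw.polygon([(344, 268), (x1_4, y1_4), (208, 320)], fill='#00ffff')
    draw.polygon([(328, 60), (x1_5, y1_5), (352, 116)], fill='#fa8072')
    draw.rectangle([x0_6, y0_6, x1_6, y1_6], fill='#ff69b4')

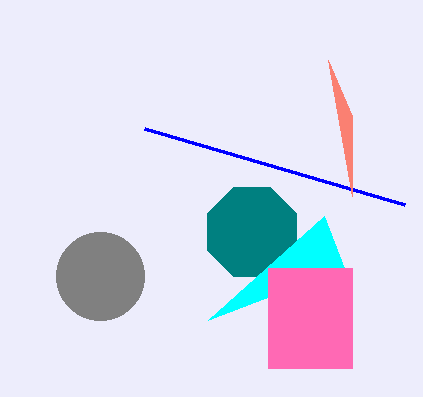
x_1 = 100; y_1 = 276; r_1 = 44; x1_2 = 404; y1_2 = 204; x_3 = 252; r_3 = 48; x1_4 = 324; y1_4 = 216; x1_5 = 352; y1_5 = 196; x0_6 = 268; y0_6 = 268; x1_6 = 352; y1_6 = 368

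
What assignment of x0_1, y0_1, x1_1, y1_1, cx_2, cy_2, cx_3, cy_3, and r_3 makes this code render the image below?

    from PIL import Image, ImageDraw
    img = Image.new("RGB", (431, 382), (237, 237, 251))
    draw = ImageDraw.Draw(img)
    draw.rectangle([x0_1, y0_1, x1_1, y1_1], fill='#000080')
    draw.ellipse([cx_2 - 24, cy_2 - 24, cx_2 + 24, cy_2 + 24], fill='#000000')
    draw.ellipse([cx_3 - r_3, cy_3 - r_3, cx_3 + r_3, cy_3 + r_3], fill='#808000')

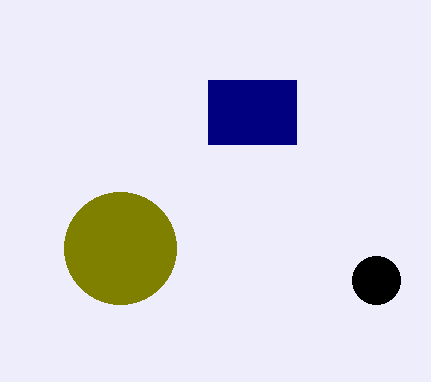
x0_1 = 208
y0_1 = 80
x1_1 = 296
y1_1 = 144
cx_2 = 376
cy_2 = 280
cx_3 = 120
cy_3 = 248
r_3 = 56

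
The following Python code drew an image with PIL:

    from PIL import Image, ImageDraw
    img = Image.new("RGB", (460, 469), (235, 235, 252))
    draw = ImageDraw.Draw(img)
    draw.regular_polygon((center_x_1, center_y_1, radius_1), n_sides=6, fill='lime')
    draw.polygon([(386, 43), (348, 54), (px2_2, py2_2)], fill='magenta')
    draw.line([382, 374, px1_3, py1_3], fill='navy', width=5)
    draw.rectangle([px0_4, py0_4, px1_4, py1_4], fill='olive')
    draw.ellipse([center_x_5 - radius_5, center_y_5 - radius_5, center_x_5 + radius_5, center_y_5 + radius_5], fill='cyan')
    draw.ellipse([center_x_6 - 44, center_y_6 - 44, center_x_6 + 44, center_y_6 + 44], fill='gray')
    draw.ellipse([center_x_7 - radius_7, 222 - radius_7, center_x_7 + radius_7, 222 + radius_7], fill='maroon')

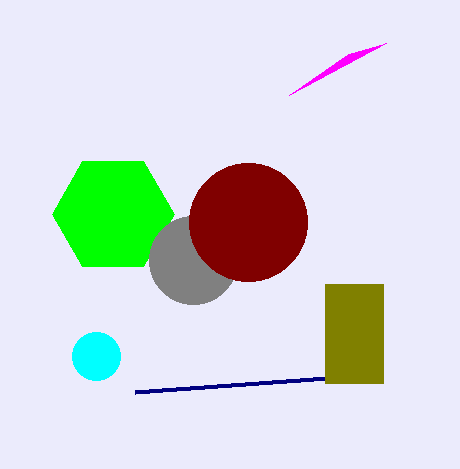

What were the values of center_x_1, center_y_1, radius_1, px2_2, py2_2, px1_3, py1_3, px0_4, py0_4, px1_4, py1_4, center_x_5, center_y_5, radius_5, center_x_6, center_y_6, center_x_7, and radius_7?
center_x_1 = 113; center_y_1 = 214; radius_1 = 61; px2_2 = 289; py2_2 = 95; px1_3 = 135; py1_3 = 392; px0_4 = 325; py0_4 = 284; px1_4 = 383; py1_4 = 383; center_x_5 = 96; center_y_5 = 356; radius_5 = 24; center_x_6 = 193; center_y_6 = 260; center_x_7 = 248; radius_7 = 59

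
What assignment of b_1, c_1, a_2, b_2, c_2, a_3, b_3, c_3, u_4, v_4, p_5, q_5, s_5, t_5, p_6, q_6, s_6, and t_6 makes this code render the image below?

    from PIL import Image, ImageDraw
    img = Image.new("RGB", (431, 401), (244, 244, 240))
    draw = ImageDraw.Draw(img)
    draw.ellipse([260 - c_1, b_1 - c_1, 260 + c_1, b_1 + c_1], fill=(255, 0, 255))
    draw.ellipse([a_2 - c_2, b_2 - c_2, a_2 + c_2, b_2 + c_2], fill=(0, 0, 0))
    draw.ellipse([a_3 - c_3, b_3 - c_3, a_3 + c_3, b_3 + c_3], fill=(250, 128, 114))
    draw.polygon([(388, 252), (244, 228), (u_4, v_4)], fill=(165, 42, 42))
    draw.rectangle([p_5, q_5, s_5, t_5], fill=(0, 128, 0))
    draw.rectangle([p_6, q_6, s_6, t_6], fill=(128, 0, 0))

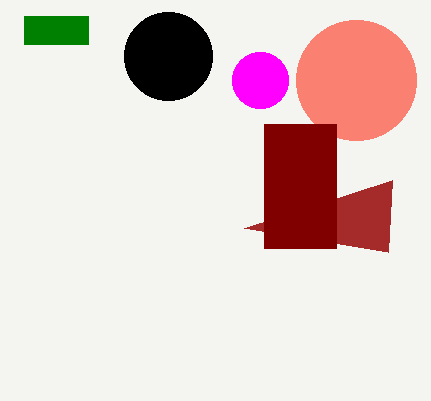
b_1 = 80; c_1 = 28; a_2 = 168; b_2 = 56; c_2 = 44; a_3 = 356; b_3 = 80; c_3 = 60; u_4 = 392; v_4 = 180; p_5 = 24; q_5 = 16; s_5 = 88; t_5 = 44; p_6 = 264; q_6 = 124; s_6 = 336; t_6 = 248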